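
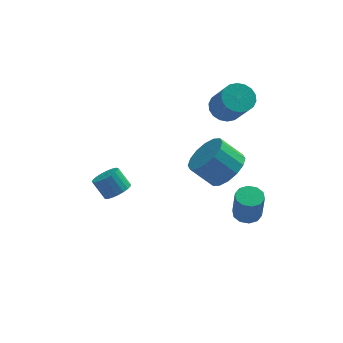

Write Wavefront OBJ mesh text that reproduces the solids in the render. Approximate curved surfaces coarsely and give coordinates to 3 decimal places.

v -2.138 1.733 -3.732
v -1.707 1.441 -3.326
v -2.211 1.815 -2.522
v -2.642 2.107 -2.928
v -1.59 1.686 -3.367
v -2.094 2.06 -2.563
v -1.568 1.939 -3.471
v -2.072 2.313 -2.667
v -1.645 2.157 -3.62
v -2.148 2.531 -2.816
v -1.806 2.301 -3.789
v -2.31 2.675 -2.984
v -2.026 2.347 -3.947
v -2.529 2.721 -3.143
v -2.264 2.287 -4.069
v -2.768 2.661 -3.264
v -2.481 2.131 -4.132
v -2.985 2.505 -3.328
v -2.639 1.906 -4.126
v -3.142 2.28 -3.322
v -2.71 1.651 -4.052
v -3.213 2.026 -3.248
v -2.682 1.411 -3.923
v -3.185 1.785 -3.119
v -2.56 1.226 -3.761
v -3.064 1.6 -2.956
v -2.365 1.129 -3.593
v -2.869 1.503 -2.789
v -2.131 1.136 -3.45
v -2.635 1.51 -2.646
v -1.898 1.247 -3.356
v -2.402 1.621 -2.552
v 2.895 -2.5 -1.774
v 3.265 -2.955 -1.901
v 3.315 -3.296 -0.533
v 2.945 -2.84 -0.406
v 3.472 -2.655 -1.833
v 3.521 -2.995 -0.466
v 3.458 -2.295 -1.743
v 3.508 -2.636 -0.376
v 3.23 -2.014 -1.665
v 3.28 -2.354 -0.298
v 2.874 -1.918 -1.628
v 2.924 -2.259 -0.261
v 2.525 -2.044 -1.647
v 2.575 -2.385 -0.279
v 2.319 -2.345 -1.714
v 2.368 -2.685 -0.347
v 2.332 -2.704 -1.804
v 2.382 -3.045 -0.437
v 2.56 -2.986 -1.882
v 2.61 -3.326 -0.515
v 2.916 -3.081 -1.919
v 2.966 -3.422 -0.552
v 2.207 -1.437 0.081
v 2.845 -0.934 0.61
v 1.932 -0.74 1.529
v 1.293 -1.243 0.999
v 2.622 -0.593 0.316
v 1.709 -0.399 1.235
v 2.288 -0.478 -0.04
v 1.375 -0.284 0.879
v 1.932 -0.62 -0.364
v 1.019 -0.426 0.555
v 1.649 -0.98 -0.569
v 0.736 -0.787 0.35
v 1.516 -1.464 -0.6
v 0.603 -1.27 0.319
v 1.568 -1.94 -0.449
v 0.655 -1.746 0.47
v 1.791 -2.281 -0.155
v 0.878 -2.087 0.764
v 2.125 -2.396 0.201
v 1.212 -2.202 1.12
v 2.481 -2.254 0.525
v 1.568 -2.06 1.444
v 2.764 -1.893 0.73
v 1.851 -1.7 1.649
v 2.897 -1.41 0.761
v 1.984 -1.216 1.68
v 2.499 2.693 0.786
v 3.084 2.409 0.391
v 3.505 1.344 1.78
v 2.921 1.627 2.174
v 3.222 2.673 0.552
v 3.644 1.608 1.94
v 3.217 2.941 0.758
v 3.639 1.876 2.147
v 3.07 3.159 0.971
v 3.491 2.094 2.359
v 2.81 3.285 1.146
v 3.231 2.22 2.535
v 2.488 3.294 1.25
v 2.91 2.229 2.639
v 2.169 3.183 1.263
v 2.59 2.118 2.651
v 1.915 2.976 1.18
v 2.336 1.911 2.569
v 1.776 2.712 1.02
v 2.198 1.647 2.408
v 1.781 2.444 0.813
v 2.203 1.379 2.202
v 1.929 2.226 0.601
v 2.35 1.161 1.989
v 2.189 2.1 0.425
v 2.61 1.035 1.814
v 2.51 2.091 0.321
v 2.932 1.026 1.71
v 2.83 2.202 0.309
v 3.251 1.137 1.697
f 2 1 5
f 2 5 3
f 3 5 6
f 3 6 4
f 5 1 7
f 5 7 6
f 6 7 8
f 6 8 4
f 7 1 9
f 7 9 8
f 8 9 10
f 8 10 4
f 9 1 11
f 9 11 10
f 10 11 12
f 10 12 4
f 11 1 13
f 11 13 12
f 12 13 14
f 12 14 4
f 13 1 15
f 13 15 14
f 14 15 16
f 14 16 4
f 15 1 17
f 15 17 16
f 16 17 18
f 16 18 4
f 17 1 19
f 17 19 18
f 18 19 20
f 18 20 4
f 19 1 21
f 19 21 20
f 20 21 22
f 20 22 4
f 21 1 23
f 21 23 22
f 22 23 24
f 22 24 4
f 23 1 25
f 23 25 24
f 24 25 26
f 24 26 4
f 25 1 27
f 25 27 26
f 26 27 28
f 26 28 4
f 27 1 29
f 27 29 28
f 28 29 30
f 28 30 4
f 29 1 31
f 29 31 30
f 30 31 32
f 30 32 4
f 31 1 2
f 31 2 32
f 32 2 3
f 32 3 4
f 34 33 37
f 34 37 35
f 35 37 38
f 35 38 36
f 37 33 39
f 37 39 38
f 38 39 40
f 38 40 36
f 39 33 41
f 39 41 40
f 40 41 42
f 40 42 36
f 41 33 43
f 41 43 42
f 42 43 44
f 42 44 36
f 43 33 45
f 43 45 44
f 44 45 46
f 44 46 36
f 45 33 47
f 45 47 46
f 46 47 48
f 46 48 36
f 47 33 49
f 47 49 48
f 48 49 50
f 48 50 36
f 49 33 51
f 49 51 50
f 50 51 52
f 50 52 36
f 51 33 53
f 51 53 52
f 52 53 54
f 52 54 36
f 53 33 34
f 53 34 54
f 54 34 35
f 54 35 36
f 56 55 59
f 56 59 57
f 57 59 60
f 57 60 58
f 59 55 61
f 59 61 60
f 60 61 62
f 60 62 58
f 61 55 63
f 61 63 62
f 62 63 64
f 62 64 58
f 63 55 65
f 63 65 64
f 64 65 66
f 64 66 58
f 65 55 67
f 65 67 66
f 66 67 68
f 66 68 58
f 67 55 69
f 67 69 68
f 68 69 70
f 68 70 58
f 69 55 71
f 69 71 70
f 70 71 72
f 70 72 58
f 71 55 73
f 71 73 72
f 72 73 74
f 72 74 58
f 73 55 75
f 73 75 74
f 74 75 76
f 74 76 58
f 75 55 77
f 75 77 76
f 76 77 78
f 76 78 58
f 77 55 79
f 77 79 78
f 78 79 80
f 78 80 58
f 79 55 56
f 79 56 80
f 80 56 57
f 80 57 58
f 82 81 85
f 82 85 83
f 83 85 86
f 83 86 84
f 85 81 87
f 85 87 86
f 86 87 88
f 86 88 84
f 87 81 89
f 87 89 88
f 88 89 90
f 88 90 84
f 89 81 91
f 89 91 90
f 90 91 92
f 90 92 84
f 91 81 93
f 91 93 92
f 92 93 94
f 92 94 84
f 93 81 95
f 93 95 94
f 94 95 96
f 94 96 84
f 95 81 97
f 95 97 96
f 96 97 98
f 96 98 84
f 97 81 99
f 97 99 98
f 98 99 100
f 98 100 84
f 99 81 101
f 99 101 100
f 100 101 102
f 100 102 84
f 101 81 103
f 101 103 102
f 102 103 104
f 102 104 84
f 103 81 105
f 103 105 104
f 104 105 106
f 104 106 84
f 105 81 107
f 105 107 106
f 106 107 108
f 106 108 84
f 107 81 109
f 107 109 108
f 108 109 110
f 108 110 84
f 109 81 82
f 109 82 110
f 110 82 83
f 110 83 84



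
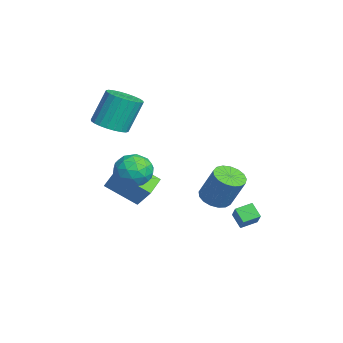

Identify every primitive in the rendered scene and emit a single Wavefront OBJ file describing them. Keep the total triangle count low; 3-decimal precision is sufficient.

v -2.622 2.172 -4.122
v -1.753 2.202 -4.421
v -1.148 2.859 -2.597
v -2.018 2.828 -2.298
v -1.91 2.603 -4.513
v -1.306 3.259 -2.689
v -2.23 2.905 -4.516
v -1.626 3.561 -2.692
v -2.64 3.039 -4.428
v -2.036 3.696 -2.604
v -3.046 2.975 -4.27
v -2.442 3.631 -2.447
v -3.355 2.726 -4.078
v -2.751 3.382 -2.255
v -3.496 2.351 -3.897
v -2.892 3.007 -2.073
v -3.437 1.934 -3.766
v -2.833 2.59 -1.943
v -3.191 1.572 -3.718
v -2.587 2.228 -1.894
v -2.814 1.348 -3.761
v -2.21 2.004 -1.938
v -2.394 1.312 -3.888
v -1.79 1.968 -2.064
v -2.026 1.473 -4.068
v -1.422 2.129 -2.244
v -1.794 1.794 -4.26
v -1.19 2.451 -2.437
v 1.599 2.744 -4.084
v 0.982 2.432 -3.462
v 1.388 3.63 -3.849
v 0.772 3.318 -3.227
v 2.548 2.722 -3.153
v 1.932 2.41 -2.531
v 2.338 3.608 -2.918
v 1.721 3.296 -2.296
v -1.423 -1.98 -3.706
v -1.989 -3.601 -2.531
v -2.562 -1.327 -3.353
v -3.128 -2.947 -2.178
v -0.732 -1.393 -2.562
v -1.298 -3.013 -1.387
v -1.871 -0.739 -2.209
v -2.437 -2.36 -1.034
v -2.621 -3.21 1.425
v -1.616 -3.095 1.556
v -1.954 -2.275 3.426
v -2.959 -2.39 3.295
v -1.712 -2.748 1.387
v -2.05 -1.928 3.257
v -1.947 -2.472 1.223
v -2.285 -1.651 3.093
v -2.284 -2.308 1.09
v -2.622 -1.487 2.96
v -2.673 -2.281 1.008
v -3.011 -1.46 2.878
v -3.054 -2.396 0.989
v -3.392 -1.575 2.86
v -3.368 -2.634 1.037
v -3.706 -1.814 2.907
v -3.569 -2.961 1.144
v -3.907 -2.14 3.014
v -3.626 -3.325 1.294
v -3.964 -2.505 3.164
v -3.53 -3.672 1.463
v -3.868 -2.852 3.333
v -3.295 -3.949 1.627
v -3.633 -3.128 3.497
v -2.958 -4.113 1.76
v -3.296 -3.292 3.63
v -2.569 -4.14 1.842
v -2.907 -3.319 3.712
v -2.188 -4.025 1.86
v -2.526 -3.204 3.731
v -1.874 -3.786 1.813
v -2.212 -2.966 3.683
v -1.673 -3.46 1.706
v -2.011 -2.639 3.576
v 3.19 -1.823 1.539
v 3.924 -2.559 1.479
v 2.136 -2.801 0.661
v 2.87 -3.537 0.601
v 2.423 -3.322 1.516
v 3.074 -2.717 2.058
v 2.986 -2.643 0.082
v 3.637 -2.038 0.624
v 3.798 -3.065 0.578
v 3.449 -3.485 1.464
v 2.611 -1.875 0.676
v 2.262 -2.295 1.562
v 3.649 -2.105 1.586
v 2.411 -3.255 0.554
v 2.148 -3.129 1.092
v 2.579 -3.561 1.057
v 3.15 -2.198 1.927
v 3.581 -2.631 1.891
v 2.699 -3.079 1.913
v 2.479 -2.729 0.249
v 2.91 -3.162 0.213
v 3.481 -1.799 1.083
v 3.912 -2.231 1.048
v 3.361 -2.281 0.227
v 4.006 -2.835 1.021
v 3.387 -3.41 0.505
v 3.456 -2.885 0.2
v 3.838 -2.529 0.519
v 3.802 -3.082 1.542
v 3.182 -3.657 1.026
v 2.919 -3.531 1.564
v 3.302 -3.175 1.883
v 3.728 -3.38 1.013
v 2.878 -1.703 1.114
v 2.258 -2.278 0.598
v 2.758 -2.185 0.257
v 3.141 -1.829 0.576
v 2.673 -1.95 1.635
v 2.054 -2.525 1.119
v 2.222 -2.831 1.621
v 2.604 -2.475 1.94
v 2.332 -1.98 1.127
f 2 1 5
f 2 5 3
f 3 5 6
f 3 6 4
f 5 1 7
f 5 7 6
f 6 7 8
f 6 8 4
f 7 1 9
f 7 9 8
f 8 9 10
f 8 10 4
f 9 1 11
f 9 11 10
f 10 11 12
f 10 12 4
f 11 1 13
f 11 13 12
f 12 13 14
f 12 14 4
f 13 1 15
f 13 15 14
f 14 15 16
f 14 16 4
f 15 1 17
f 15 17 16
f 16 17 18
f 16 18 4
f 17 1 19
f 17 19 18
f 18 19 20
f 18 20 4
f 19 1 21
f 19 21 20
f 20 21 22
f 20 22 4
f 21 1 23
f 21 23 22
f 22 23 24
f 22 24 4
f 23 1 25
f 23 25 24
f 24 25 26
f 24 26 4
f 25 1 27
f 25 27 26
f 26 27 28
f 26 28 4
f 27 1 2
f 27 2 28
f 28 2 3
f 28 3 4
f 30 32 29
f 33 30 29
f 29 32 31
f 31 33 29
f 30 36 32
f 34 30 33
f 34 36 30
f 32 36 31
f 35 33 31
f 31 36 35
f 35 34 33
f 36 34 35
f 38 40 37
f 41 38 37
f 37 40 39
f 39 41 37
f 38 44 40
f 42 38 41
f 42 44 38
f 40 44 39
f 43 41 39
f 39 44 43
f 43 42 41
f 44 42 43
f 46 45 49
f 46 49 47
f 47 49 50
f 47 50 48
f 49 45 51
f 49 51 50
f 50 51 52
f 50 52 48
f 51 45 53
f 51 53 52
f 52 53 54
f 52 54 48
f 53 45 55
f 53 55 54
f 54 55 56
f 54 56 48
f 55 45 57
f 55 57 56
f 56 57 58
f 56 58 48
f 57 45 59
f 57 59 58
f 58 59 60
f 58 60 48
f 59 45 61
f 59 61 60
f 60 61 62
f 60 62 48
f 61 45 63
f 61 63 62
f 62 63 64
f 62 64 48
f 63 45 65
f 63 65 64
f 64 65 66
f 64 66 48
f 65 45 67
f 65 67 66
f 66 67 68
f 66 68 48
f 67 45 69
f 67 69 68
f 68 69 70
f 68 70 48
f 69 45 71
f 69 71 70
f 70 71 72
f 70 72 48
f 71 45 73
f 71 73 72
f 72 73 74
f 72 74 48
f 73 45 75
f 73 75 74
f 74 75 76
f 74 76 48
f 75 45 77
f 75 77 76
f 76 77 78
f 76 78 48
f 77 45 46
f 77 46 78
f 78 46 47
f 78 47 48
f 79 116 95
f 116 90 119
f 95 119 84
f 116 119 95
f 79 95 91
f 95 84 96
f 91 96 80
f 95 96 91
f 79 91 100
f 91 80 101
f 100 101 86
f 91 101 100
f 79 100 112
f 100 86 115
f 112 115 89
f 100 115 112
f 79 112 116
f 112 89 120
f 116 120 90
f 112 120 116
f 80 96 107
f 96 84 110
f 107 110 88
f 96 110 107
f 84 119 97
f 119 90 118
f 97 118 83
f 119 118 97
f 90 120 117
f 120 89 113
f 117 113 81
f 120 113 117
f 89 115 114
f 115 86 102
f 114 102 85
f 115 102 114
f 86 101 106
f 101 80 103
f 106 103 87
f 101 103 106
f 82 108 94
f 108 88 109
f 94 109 83
f 108 109 94
f 82 94 92
f 94 83 93
f 92 93 81
f 94 93 92
f 82 92 99
f 92 81 98
f 99 98 85
f 92 98 99
f 82 99 104
f 99 85 105
f 104 105 87
f 99 105 104
f 82 104 108
f 104 87 111
f 108 111 88
f 104 111 108
f 83 109 97
f 109 88 110
f 97 110 84
f 109 110 97
f 81 93 117
f 93 83 118
f 117 118 90
f 93 118 117
f 85 98 114
f 98 81 113
f 114 113 89
f 98 113 114
f 87 105 106
f 105 85 102
f 106 102 86
f 105 102 106
f 88 111 107
f 111 87 103
f 107 103 80
f 111 103 107



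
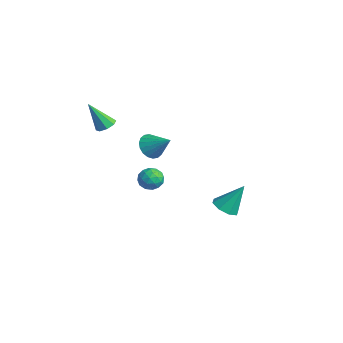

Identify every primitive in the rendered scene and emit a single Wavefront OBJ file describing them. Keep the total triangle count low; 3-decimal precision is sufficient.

v -1.553 0.115 -2.162
v -1.074 0.66 -2.377
v -1.186 -0.58 -3.103
v -0.707 -0.035 -3.318
v -0.58 -0.42 -2.678
v -0.807 0.009 -2.097
v -1.453 0.071 -3.383
v -1.68 0.5 -2.802
v -1.012 0.633 -3.132
v -0.472 0.329 -2.696
v -1.788 -0.249 -2.784
v -1.248 -0.553 -2.348
v -1.346 0.448 -2.187
v -0.914 -0.368 -3.293
v -0.84 -0.595 -2.917
v -0.558 -0.274 -3.043
v -1.189 0.066 -2.023
v -0.907 0.386 -2.149
v -0.616 -0.249 -2.326
v -1.353 -0.306 -3.331
v -1.071 0.014 -3.457
v -1.702 0.354 -2.437
v -1.42 0.675 -2.563
v -1.644 0.329 -3.154
v -1.028 0.752 -2.757
v -0.812 0.344 -3.31
v -1.251 0.407 -3.348
v -1.384 0.659 -3.006
v -0.71 0.574 -2.501
v -0.494 0.166 -3.054
v -0.42 -0.061 -2.678
v -0.553 0.192 -2.337
v -0.674 0.558 -2.945
v -1.766 -0.086 -2.426
v -1.55 -0.494 -2.979
v -1.707 -0.112 -3.143
v -1.84 0.141 -2.802
v -1.448 -0.264 -2.17
v -1.232 -0.672 -2.723
v -0.876 -0.579 -2.474
v -1.009 -0.327 -2.132
v -1.586 -0.478 -2.535
v 0.984 3.373 -4.557
v 1.636 3.731 -4.903
v 1.296 4.307 -3.003
v 1.107 4.057 -4.993
v 0.507 3.982 -4.828
v 0.186 3.551 -4.504
v 0.332 3.015 -4.212
v 0.861 2.689 -4.122
v 1.462 2.764 -4.287
v 1.783 3.195 -4.61
v -0.82 -2.544 2.047
v -0.333 -2.306 2.305
v -1.24 -3.336 3.573
v -0.702 -2.036 2.343
v -1.14 -2.063 2.208
v -1.391 -2.372 1.979
v -1.306 -2.782 1.789
v -0.937 -3.052 1.751
v -0.499 -3.025 1.886
v -0.249 -2.716 2.115
v 3.08 -1.727 2.357
v 3.609 -1.859 1.799
v 4.1 -1.133 3.183
v 3.49 -1.543 1.719
v 3.289 -1.264 1.766
v 3.047 -1.076 1.929
v 2.812 -1.017 2.177
v 2.63 -1.099 2.461
v 2.537 -1.305 2.725
v 2.551 -1.595 2.915
v 2.671 -1.911 2.995
v 2.871 -2.19 2.949
v 3.113 -2.378 2.785
v 3.349 -2.437 2.537
v 3.531 -2.355 2.253
v 3.624 -2.149 1.99
f 1 38 17
f 38 12 41
f 17 41 6
f 38 41 17
f 1 17 13
f 17 6 18
f 13 18 2
f 17 18 13
f 1 13 22
f 13 2 23
f 22 23 8
f 13 23 22
f 1 22 34
f 22 8 37
f 34 37 11
f 22 37 34
f 1 34 38
f 34 11 42
f 38 42 12
f 34 42 38
f 2 18 29
f 18 6 32
f 29 32 10
f 18 32 29
f 6 41 19
f 41 12 40
f 19 40 5
f 41 40 19
f 12 42 39
f 42 11 35
f 39 35 3
f 42 35 39
f 11 37 36
f 37 8 24
f 36 24 7
f 37 24 36
f 8 23 28
f 23 2 25
f 28 25 9
f 23 25 28
f 4 30 16
f 30 10 31
f 16 31 5
f 30 31 16
f 4 16 14
f 16 5 15
f 14 15 3
f 16 15 14
f 4 14 21
f 14 3 20
f 21 20 7
f 14 20 21
f 4 21 26
f 21 7 27
f 26 27 9
f 21 27 26
f 4 26 30
f 26 9 33
f 30 33 10
f 26 33 30
f 5 31 19
f 31 10 32
f 19 32 6
f 31 32 19
f 3 15 39
f 15 5 40
f 39 40 12
f 15 40 39
f 7 20 36
f 20 3 35
f 36 35 11
f 20 35 36
f 9 27 28
f 27 7 24
f 28 24 8
f 27 24 28
f 10 33 29
f 33 9 25
f 29 25 2
f 33 25 29
f 44 43 46
f 44 46 45
f 46 43 47
f 46 47 45
f 47 43 48
f 47 48 45
f 48 43 49
f 48 49 45
f 49 43 50
f 49 50 45
f 50 43 51
f 50 51 45
f 51 43 52
f 51 52 45
f 52 43 44
f 52 44 45
f 54 53 56
f 54 56 55
f 56 53 57
f 56 57 55
f 57 53 58
f 57 58 55
f 58 53 59
f 58 59 55
f 59 53 60
f 59 60 55
f 60 53 61
f 60 61 55
f 61 53 62
f 61 62 55
f 62 53 54
f 62 54 55
f 64 63 66
f 64 66 65
f 66 63 67
f 66 67 65
f 67 63 68
f 67 68 65
f 68 63 69
f 68 69 65
f 69 63 70
f 69 70 65
f 70 63 71
f 70 71 65
f 71 63 72
f 71 72 65
f 72 63 73
f 72 73 65
f 73 63 74
f 73 74 65
f 74 63 75
f 74 75 65
f 75 63 76
f 75 76 65
f 76 63 77
f 76 77 65
f 77 63 78
f 77 78 65
f 78 63 64
f 78 64 65



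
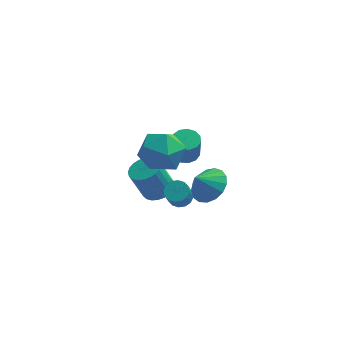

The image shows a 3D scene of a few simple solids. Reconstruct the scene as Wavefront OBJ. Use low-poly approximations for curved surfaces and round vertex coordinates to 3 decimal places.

v -2.25 2.618 -3.921
v -1.562 2.926 -3.624
v -2.203 2.81 -2.021
v -2.89 2.502 -2.319
v -1.731 3.189 -3.672
v -2.372 3.072 -2.07
v -1.979 3.364 -3.759
v -2.62 3.248 -2.156
v -2.268 3.426 -3.87
v -2.909 3.31 -2.267
v -2.555 3.366 -3.989
v -3.196 3.249 -2.386
v -2.795 3.191 -4.098
v -3.436 3.074 -2.495
v -2.952 2.929 -4.18
v -3.593 2.812 -2.577
v -3.002 2.62 -4.222
v -3.643 2.503 -2.619
v -2.937 2.31 -4.219
v -3.578 2.194 -2.616
v -2.768 2.048 -4.17
v -3.409 1.931 -2.568
v -2.52 1.872 -4.084
v -3.161 1.756 -2.481
v -2.231 1.81 -3.973
v -2.872 1.694 -2.37
v -1.944 1.871 -3.854
v -2.585 1.754 -2.251
v -1.704 2.046 -3.745
v -2.345 1.929 -2.142
v -1.547 2.308 -3.663
v -2.188 2.191 -2.06
v -1.497 2.617 -3.621
v -2.138 2.5 -2.018
v 0.177 -0.944 -0.139
v 0.724 -0.437 0.465
v -0.437 -1.256 0.679
v 0.399 -0.139 0.335
v 0.024 -0.026 0.096
v -0.317 -0.123 -0.197
v -0.544 -0.408 -0.477
v -0.606 -0.816 -0.679
v -0.488 -1.253 -0.758
v -0.218 -1.62 -0.694
v 0.142 -1.831 -0.504
v 0.511 -1.84 -0.23
v 0.803 -1.643 0.065
v 0.952 -1.286 0.313
v 0.924 -0.85 0.457
v -2.179 -0.029 1.567
v -1.401 0.029 2.449
v -2.339 -1.909 1.831
v -1.561 -1.851 2.713
v -2.63 -1.374 2.839
v -2.531 -0.212 2.675
v -1.209 -1.668 1.605
v -1.11 -0.506 1.441
v -0.801 -0.984 2.473
v -1.68 -0.802 3.235
v -2.06 -1.078 1.045
v -2.939 -0.896 1.807
v -1.015 2.684 -1.209
v -0.398 2.941 -1.16
v -0.348 2.573 0.138
v -0.965 2.316 0.089
v -0.637 3.22 -1.072
v -0.587 2.852 0.226
v -0.996 3.328 -1.027
v -0.946 2.961 0.271
v -1.361 3.232 -1.04
v -1.31 2.865 0.258
v -1.616 2.962 -1.107
v -1.566 2.595 0.191
v -1.68 2.604 -1.206
v -1.63 2.236 0.092
v -1.534 2.271 -1.306
v -1.483 1.903 -0.008
v -1.222 2.069 -1.375
v -1.172 1.701 -0.077
v -0.845 2.062 -1.392
v -0.795 1.694 -0.094
v -0.522 2.253 -1.35
v -0.472 1.885 -0.052
v -0.356 2.581 -1.264
v -0.305 2.213 0.034
v -1.159 0.825 -2.721
v -0.629 1.007 -2.535
v -0.772 0.456 -1.593
v -1.301 0.275 -1.779
v -0.824 1.221 -2.439
v -0.967 0.671 -1.497
v -1.109 1.329 -2.419
v -1.252 0.779 -1.477
v -1.407 1.303 -2.479
v -1.55 0.752 -1.538
v -1.639 1.148 -2.605
v -1.781 0.598 -1.663
v -1.742 0.907 -2.761
v -1.884 0.356 -1.82
v -1.688 0.644 -2.907
v -1.831 0.093 -1.965
v -1.493 0.429 -3.003
v -1.636 -0.121 -2.061
v -1.208 0.321 -3.023
v -1.351 -0.229 -2.081
v -0.91 0.348 -2.962
v -1.053 -0.203 -2.021
v -0.679 0.502 -2.837
v -0.821 -0.048 -1.895
v -0.576 0.744 -2.68
v -0.718 0.193 -1.739
f 2 1 5
f 2 5 3
f 3 5 6
f 3 6 4
f 5 1 7
f 5 7 6
f 6 7 8
f 6 8 4
f 7 1 9
f 7 9 8
f 8 9 10
f 8 10 4
f 9 1 11
f 9 11 10
f 10 11 12
f 10 12 4
f 11 1 13
f 11 13 12
f 12 13 14
f 12 14 4
f 13 1 15
f 13 15 14
f 14 15 16
f 14 16 4
f 15 1 17
f 15 17 16
f 16 17 18
f 16 18 4
f 17 1 19
f 17 19 18
f 18 19 20
f 18 20 4
f 19 1 21
f 19 21 20
f 20 21 22
f 20 22 4
f 21 1 23
f 21 23 22
f 22 23 24
f 22 24 4
f 23 1 25
f 23 25 24
f 24 25 26
f 24 26 4
f 25 1 27
f 25 27 26
f 26 27 28
f 26 28 4
f 27 1 29
f 27 29 28
f 28 29 30
f 28 30 4
f 29 1 31
f 29 31 30
f 30 31 32
f 30 32 4
f 31 1 33
f 31 33 32
f 32 33 34
f 32 34 4
f 33 1 2
f 33 2 34
f 34 2 3
f 34 3 4
f 36 35 38
f 36 38 37
f 38 35 39
f 38 39 37
f 39 35 40
f 39 40 37
f 40 35 41
f 40 41 37
f 41 35 42
f 41 42 37
f 42 35 43
f 42 43 37
f 43 35 44
f 43 44 37
f 44 35 45
f 44 45 37
f 45 35 46
f 45 46 37
f 46 35 47
f 46 47 37
f 47 35 48
f 47 48 37
f 48 35 49
f 48 49 37
f 49 35 36
f 49 36 37
f 50 61 55
f 50 55 51
f 50 51 57
f 50 57 60
f 50 60 61
f 51 55 59
f 55 61 54
f 61 60 52
f 60 57 56
f 57 51 58
f 53 59 54
f 53 54 52
f 53 52 56
f 53 56 58
f 53 58 59
f 54 59 55
f 52 54 61
f 56 52 60
f 58 56 57
f 59 58 51
f 63 62 66
f 63 66 64
f 64 66 67
f 64 67 65
f 66 62 68
f 66 68 67
f 67 68 69
f 67 69 65
f 68 62 70
f 68 70 69
f 69 70 71
f 69 71 65
f 70 62 72
f 70 72 71
f 71 72 73
f 71 73 65
f 72 62 74
f 72 74 73
f 73 74 75
f 73 75 65
f 74 62 76
f 74 76 75
f 75 76 77
f 75 77 65
f 76 62 78
f 76 78 77
f 77 78 79
f 77 79 65
f 78 62 80
f 78 80 79
f 79 80 81
f 79 81 65
f 80 62 82
f 80 82 81
f 81 82 83
f 81 83 65
f 82 62 84
f 82 84 83
f 83 84 85
f 83 85 65
f 84 62 63
f 84 63 85
f 85 63 64
f 85 64 65
f 87 86 90
f 87 90 88
f 88 90 91
f 88 91 89
f 90 86 92
f 90 92 91
f 91 92 93
f 91 93 89
f 92 86 94
f 92 94 93
f 93 94 95
f 93 95 89
f 94 86 96
f 94 96 95
f 95 96 97
f 95 97 89
f 96 86 98
f 96 98 97
f 97 98 99
f 97 99 89
f 98 86 100
f 98 100 99
f 99 100 101
f 99 101 89
f 100 86 102
f 100 102 101
f 101 102 103
f 101 103 89
f 102 86 104
f 102 104 103
f 103 104 105
f 103 105 89
f 104 86 106
f 104 106 105
f 105 106 107
f 105 107 89
f 106 86 108
f 106 108 107
f 107 108 109
f 107 109 89
f 108 86 110
f 108 110 109
f 109 110 111
f 109 111 89
f 110 86 87
f 110 87 111
f 111 87 88
f 111 88 89



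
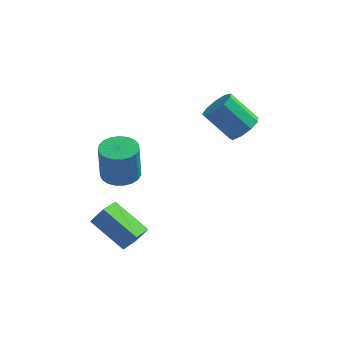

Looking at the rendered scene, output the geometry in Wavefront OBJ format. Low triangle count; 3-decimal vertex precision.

v -0.915 -3.225 -2.651
v -1.211 -4.347 -2.276
v -2.586 -2.442 -1.627
v -2.882 -3.565 -1.252
v -0.338 -3.095 -1.808
v -0.634 -4.218 -1.433
v -2.009 -2.313 -0.784
v -2.305 -3.435 -0.409
v -1.543 -3.137 1.957
v -0.986 -2.42 2.015
v -1.02 -2.546 3.901
v -1.577 -3.263 3.843
v -1.326 -2.255 2.02
v -1.36 -2.382 3.906
v -1.705 -2.243 2.014
v -1.738 -2.37 3.9
v -2.055 -2.385 1.999
v -2.089 -2.512 3.884
v -2.317 -2.658 1.976
v -2.35 -2.784 3.861
v -2.445 -3.013 1.949
v -2.478 -3.139 3.835
v -2.417 -3.389 1.925
v -2.451 -3.516 3.81
v -2.238 -3.722 1.905
v -2.272 -3.849 3.791
v -1.939 -3.954 1.895
v -1.973 -4.08 3.781
v -1.571 -4.044 1.896
v -1.605 -4.171 3.781
v -1.199 -3.978 1.907
v -1.233 -4.104 3.792
v -0.886 -3.766 1.927
v -0.92 -3.892 3.812
v -0.687 -3.445 1.952
v -0.721 -3.572 3.837
v -0.636 -3.071 1.978
v -0.67 -3.198 3.863
v -0.741 -2.708 2
v -0.775 -2.835 3.886
v 3.123 2.142 1.625
v 3.681 2.677 2.087
v 2.334 2.932 3.417
v 1.777 2.398 2.955
v 3.351 3.011 1.689
v 2.004 3.266 3.019
v 2.914 2.938 1.261
v 1.568 3.194 2.591
v 2.576 2.494 1.003
v 1.229 2.749 2.333
v 2.493 1.884 1.036
v 1.146 2.14 2.367
v 2.705 1.396 1.345
v 1.359 1.651 2.675
v 3.113 1.257 1.785
v 1.767 1.512 3.115
v 3.526 1.532 2.15
v 2.179 1.787 3.48
v 3.75 2.093 2.269
v 2.403 2.348 3.599
f 2 4 1
f 5 2 1
f 1 4 3
f 3 5 1
f 2 8 4
f 6 2 5
f 6 8 2
f 4 8 3
f 7 5 3
f 3 8 7
f 7 6 5
f 8 6 7
f 10 9 13
f 10 13 11
f 11 13 14
f 11 14 12
f 13 9 15
f 13 15 14
f 14 15 16
f 14 16 12
f 15 9 17
f 15 17 16
f 16 17 18
f 16 18 12
f 17 9 19
f 17 19 18
f 18 19 20
f 18 20 12
f 19 9 21
f 19 21 20
f 20 21 22
f 20 22 12
f 21 9 23
f 21 23 22
f 22 23 24
f 22 24 12
f 23 9 25
f 23 25 24
f 24 25 26
f 24 26 12
f 25 9 27
f 25 27 26
f 26 27 28
f 26 28 12
f 27 9 29
f 27 29 28
f 28 29 30
f 28 30 12
f 29 9 31
f 29 31 30
f 30 31 32
f 30 32 12
f 31 9 33
f 31 33 32
f 32 33 34
f 32 34 12
f 33 9 35
f 33 35 34
f 34 35 36
f 34 36 12
f 35 9 37
f 35 37 36
f 36 37 38
f 36 38 12
f 37 9 39
f 37 39 38
f 38 39 40
f 38 40 12
f 39 9 10
f 39 10 40
f 40 10 11
f 40 11 12
f 42 41 45
f 42 45 43
f 43 45 46
f 43 46 44
f 45 41 47
f 45 47 46
f 46 47 48
f 46 48 44
f 47 41 49
f 47 49 48
f 48 49 50
f 48 50 44
f 49 41 51
f 49 51 50
f 50 51 52
f 50 52 44
f 51 41 53
f 51 53 52
f 52 53 54
f 52 54 44
f 53 41 55
f 53 55 54
f 54 55 56
f 54 56 44
f 55 41 57
f 55 57 56
f 56 57 58
f 56 58 44
f 57 41 59
f 57 59 58
f 58 59 60
f 58 60 44
f 59 41 42
f 59 42 60
f 60 42 43
f 60 43 44



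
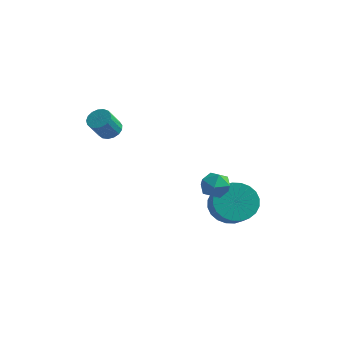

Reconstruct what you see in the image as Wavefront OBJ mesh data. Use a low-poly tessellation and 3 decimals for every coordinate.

v -3.486 1.567 1.819
v -3.242 1.966 2.128
v -3.43 1.351 3.07
v -3.674 0.953 2.761
v -3.501 2.037 2.123
v -3.689 1.423 3.065
v -3.755 2.001 2.049
v -3.943 1.387 2.99
v -3.949 1.866 1.922
v -4.137 1.251 2.863
v -4.036 1.662 1.771
v -4.224 1.047 2.713
v -3.997 1.436 1.632
v -4.185 0.822 2.573
v -3.841 1.241 1.535
v -4.029 0.626 2.477
v -3.604 1.12 1.504
v -3.792 0.505 2.445
v -3.34 1.102 1.545
v -3.528 0.487 2.486
v -3.109 1.19 1.648
v -3.297 0.576 2.59
v -2.965 1.365 1.791
v -3.153 0.75 2.733
v -2.94 1.586 1.941
v -3.128 0.972 2.882
v -3.04 1.803 2.062
v -3.228 1.188 3.004
v 1.245 3.259 -2.442
v 1.929 3.056 -3.129
v 2.518 2.319 -2.325
v 1.835 2.521 -1.638
v 2.083 3.366 -2.958
v 2.673 2.629 -2.154
v 2.11 3.66 -2.709
v 2.7 2.923 -1.905
v 2.005 3.892 -2.418
v 2.595 3.155 -1.615
v 1.785 4.028 -2.132
v 2.375 3.291 -1.328
v 1.482 4.047 -1.893
v 2.072 3.31 -1.089
v 1.144 3.946 -1.737
v 1.733 3.209 -0.933
v 0.82 3.74 -1.689
v 1.41 3.003 -0.885
v 0.562 3.461 -1.755
v 1.151 2.724 -0.951
v 0.407 3.151 -1.926
v 0.997 2.414 -1.122
v 0.38 2.857 -2.175
v 0.97 2.12 -1.371
v 0.485 2.625 -2.465
v 1.075 1.888 -1.662
v 0.705 2.489 -2.752
v 1.295 1.752 -1.948
v 1.008 2.47 -2.991
v 1.598 1.733 -2.187
v 1.347 2.571 -3.147
v 1.936 1.834 -2.343
v 1.67 2.777 -3.195
v 2.26 2.04 -2.391
v 1.219 1.308 0.669
v 1.893 1.488 0.514
v 1.327 0.352 0.026
v 2.001 0.532 -0.129
v 1.828 0.333 0.536
v 1.761 0.924 0.933
v 1.459 0.916 -0.393
v 1.392 1.507 0.004
v 2.042 1.246 -0.142
v 2.27 0.886 0.432
v 0.95 0.954 0.108
v 1.178 0.594 0.682
f 2 1 5
f 2 5 3
f 3 5 6
f 3 6 4
f 5 1 7
f 5 7 6
f 6 7 8
f 6 8 4
f 7 1 9
f 7 9 8
f 8 9 10
f 8 10 4
f 9 1 11
f 9 11 10
f 10 11 12
f 10 12 4
f 11 1 13
f 11 13 12
f 12 13 14
f 12 14 4
f 13 1 15
f 13 15 14
f 14 15 16
f 14 16 4
f 15 1 17
f 15 17 16
f 16 17 18
f 16 18 4
f 17 1 19
f 17 19 18
f 18 19 20
f 18 20 4
f 19 1 21
f 19 21 20
f 20 21 22
f 20 22 4
f 21 1 23
f 21 23 22
f 22 23 24
f 22 24 4
f 23 1 25
f 23 25 24
f 24 25 26
f 24 26 4
f 25 1 27
f 25 27 26
f 26 27 28
f 26 28 4
f 27 1 2
f 27 2 28
f 28 2 3
f 28 3 4
f 30 29 33
f 30 33 31
f 31 33 34
f 31 34 32
f 33 29 35
f 33 35 34
f 34 35 36
f 34 36 32
f 35 29 37
f 35 37 36
f 36 37 38
f 36 38 32
f 37 29 39
f 37 39 38
f 38 39 40
f 38 40 32
f 39 29 41
f 39 41 40
f 40 41 42
f 40 42 32
f 41 29 43
f 41 43 42
f 42 43 44
f 42 44 32
f 43 29 45
f 43 45 44
f 44 45 46
f 44 46 32
f 45 29 47
f 45 47 46
f 46 47 48
f 46 48 32
f 47 29 49
f 47 49 48
f 48 49 50
f 48 50 32
f 49 29 51
f 49 51 50
f 50 51 52
f 50 52 32
f 51 29 53
f 51 53 52
f 52 53 54
f 52 54 32
f 53 29 55
f 53 55 54
f 54 55 56
f 54 56 32
f 55 29 57
f 55 57 56
f 56 57 58
f 56 58 32
f 57 29 59
f 57 59 58
f 58 59 60
f 58 60 32
f 59 29 61
f 59 61 60
f 60 61 62
f 60 62 32
f 61 29 30
f 61 30 62
f 62 30 31
f 62 31 32
f 63 74 68
f 63 68 64
f 63 64 70
f 63 70 73
f 63 73 74
f 64 68 72
f 68 74 67
f 74 73 65
f 73 70 69
f 70 64 71
f 66 72 67
f 66 67 65
f 66 65 69
f 66 69 71
f 66 71 72
f 67 72 68
f 65 67 74
f 69 65 73
f 71 69 70
f 72 71 64



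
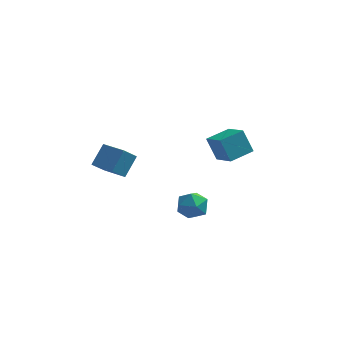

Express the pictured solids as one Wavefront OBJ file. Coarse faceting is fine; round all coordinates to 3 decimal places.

v 4.211 2.282 0.471
v 3.532 2.632 1.956
v 3.217 3.527 -0.277
v 2.537 3.877 1.208
v 5.403 3.403 0.752
v 4.723 3.753 2.237
v 4.408 4.648 0.004
v 3.729 4.998 1.489
v -2.765 -3.789 3.509
v -2.28 -2.816 4.6
v -2.198 -3.043 2.593
v -1.714 -2.07 3.684
v -1.446 -4.61 3.656
v -0.962 -3.637 4.747
v -0.88 -3.864 2.74
v -0.395 -2.891 3.831
v 1.548 -0.171 -1.212
v 2.492 0.306 -1.115
v 2.288 -1.466 -2.065
v 3.232 -0.989 -1.968
v 2.751 -1.393 -1.112
v 2.294 -0.593 -0.585
v 2.486 -0.567 -2.595
v 2.029 0.233 -2.068
v 3.072 0.06 -1.97
v 3.236 -0.45 -1.054
v 1.544 -0.71 -2.126
v 1.708 -1.22 -1.21
f 2 4 1
f 5 2 1
f 1 4 3
f 3 5 1
f 2 8 4
f 6 2 5
f 6 8 2
f 4 8 3
f 7 5 3
f 3 8 7
f 7 6 5
f 8 6 7
f 10 12 9
f 13 10 9
f 9 12 11
f 11 13 9
f 10 16 12
f 14 10 13
f 14 16 10
f 12 16 11
f 15 13 11
f 11 16 15
f 15 14 13
f 16 14 15
f 17 28 22
f 17 22 18
f 17 18 24
f 17 24 27
f 17 27 28
f 18 22 26
f 22 28 21
f 28 27 19
f 27 24 23
f 24 18 25
f 20 26 21
f 20 21 19
f 20 19 23
f 20 23 25
f 20 25 26
f 21 26 22
f 19 21 28
f 23 19 27
f 25 23 24
f 26 25 18



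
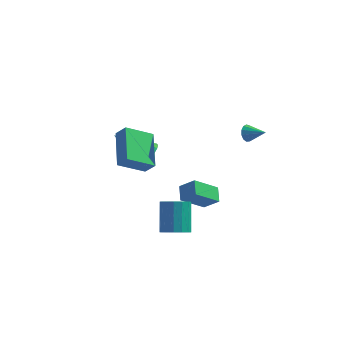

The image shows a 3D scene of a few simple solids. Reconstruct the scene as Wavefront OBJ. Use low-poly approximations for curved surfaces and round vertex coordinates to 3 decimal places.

v -1.291 -4.071 2.749
v -1.924 -2.368 3.72
v -1.828 -3.934 2.159
v -2.461 -2.231 3.13
v -0.219 -3.229 1.97
v -0.852 -1.526 2.941
v -0.756 -3.092 1.38
v -1.389 -1.389 2.351
v 0.948 -3.9 -1.948
v 1.387 -4.329 -1.553
v 1.091 -3.35 -0.158
v 0.652 -2.92 -0.552
v 1.613 -4.06 -1.693
v 1.317 -3.081 -0.298
v 1.661 -3.749 -1.902
v 1.365 -2.77 -0.507
v 1.518 -3.478 -2.123
v 1.221 -2.499 -0.727
v 1.222 -3.32 -2.296
v 0.925 -2.341 -0.901
v 0.853 -3.317 -2.377
v 0.556 -2.338 -0.982
v 0.509 -3.47 -2.342
v 0.213 -2.491 -0.947
v 0.283 -3.739 -2.202
v -0.013 -2.76 -0.807
v 0.235 -4.05 -1.993
v -0.061 -3.071 -0.598
v 0.379 -4.321 -1.773
v 0.082 -3.342 -0.377
v 0.675 -4.479 -1.599
v 0.378 -3.5 -0.204
v 1.044 -4.482 -1.518
v 0.747 -3.503 -0.123
v -2.328 2.187 -1.12
v -1.826 2.107 -0.515
v -3.952 1.833 0.18
v -1.899 2.451 -0.512
v -2.056 2.743 -0.628
v -2.267 2.925 -0.843
v -2.491 2.96 -1.112
v -2.682 2.843 -1.383
v -2.803 2.596 -1.601
v -2.83 2.268 -1.725
v -2.758 1.924 -1.728
v -2.6 1.632 -1.611
v -2.389 1.45 -1.397
v -2.166 1.414 -1.128
v -1.975 1.532 -0.857
v -1.853 1.779 -0.638
v 3.046 0.871 2.266
v 3.254 1.042 1.833
v 3.994 0.649 2.634
v 3.239 1.268 2.01
v 3.162 1.368 2.268
v 3.049 1.31 2.526
v 2.935 1.113 2.701
v 2.856 0.84 2.739
v 2.838 0.576 2.626
v 2.886 0.406 2.399
v 2.985 0.384 2.13
v 3.103 0.517 1.905
v 3.204 0.762 1.794
v 0.198 -0.629 -2.099
v 0.985 -0.735 -1.444
v -0.079 0.11 -1.646
v 0.708 0.004 -0.991
v 1.112 0.296 -3.049
v 1.899 0.19 -2.394
v 0.835 1.035 -2.596
v 1.622 0.929 -1.941
f 2 4 1
f 5 2 1
f 1 4 3
f 3 5 1
f 2 8 4
f 6 2 5
f 6 8 2
f 4 8 3
f 7 5 3
f 3 8 7
f 7 6 5
f 8 6 7
f 10 9 13
f 10 13 11
f 11 13 14
f 11 14 12
f 13 9 15
f 13 15 14
f 14 15 16
f 14 16 12
f 15 9 17
f 15 17 16
f 16 17 18
f 16 18 12
f 17 9 19
f 17 19 18
f 18 19 20
f 18 20 12
f 19 9 21
f 19 21 20
f 20 21 22
f 20 22 12
f 21 9 23
f 21 23 22
f 22 23 24
f 22 24 12
f 23 9 25
f 23 25 24
f 24 25 26
f 24 26 12
f 25 9 27
f 25 27 26
f 26 27 28
f 26 28 12
f 27 9 29
f 27 29 28
f 28 29 30
f 28 30 12
f 29 9 31
f 29 31 30
f 30 31 32
f 30 32 12
f 31 9 33
f 31 33 32
f 32 33 34
f 32 34 12
f 33 9 10
f 33 10 34
f 34 10 11
f 34 11 12
f 36 35 38
f 36 38 37
f 38 35 39
f 38 39 37
f 39 35 40
f 39 40 37
f 40 35 41
f 40 41 37
f 41 35 42
f 41 42 37
f 42 35 43
f 42 43 37
f 43 35 44
f 43 44 37
f 44 35 45
f 44 45 37
f 45 35 46
f 45 46 37
f 46 35 47
f 46 47 37
f 47 35 48
f 47 48 37
f 48 35 49
f 48 49 37
f 49 35 50
f 49 50 37
f 50 35 36
f 50 36 37
f 52 51 54
f 52 54 53
f 54 51 55
f 54 55 53
f 55 51 56
f 55 56 53
f 56 51 57
f 56 57 53
f 57 51 58
f 57 58 53
f 58 51 59
f 58 59 53
f 59 51 60
f 59 60 53
f 60 51 61
f 60 61 53
f 61 51 62
f 61 62 53
f 62 51 63
f 62 63 53
f 63 51 52
f 63 52 53
f 65 67 64
f 68 65 64
f 64 67 66
f 66 68 64
f 65 71 67
f 69 65 68
f 69 71 65
f 67 71 66
f 70 68 66
f 66 71 70
f 70 69 68
f 71 69 70



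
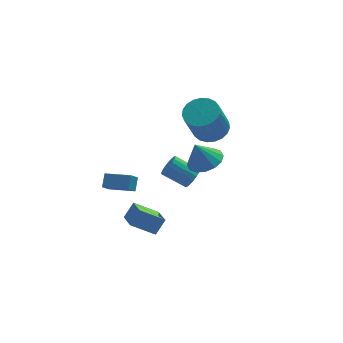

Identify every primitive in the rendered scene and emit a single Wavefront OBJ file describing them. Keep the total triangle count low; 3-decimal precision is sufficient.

v 1.994 1.328 -2.365
v 2.268 1.123 -1.801
v 1.12 1.706 -1.031
v 0.846 1.912 -1.595
v 2.382 1.392 -1.835
v 1.234 1.975 -1.065
v 2.419 1.648 -1.974
v 1.271 2.231 -1.204
v 2.371 1.841 -2.19
v 1.224 2.424 -1.42
v 2.249 1.932 -2.441
v 1.102 2.515 -1.671
v 2.077 1.904 -2.677
v 0.929 2.487 -1.907
v 1.888 1.762 -2.851
v 0.74 2.345 -2.081
v 1.72 1.534 -2.929
v 0.572 2.117 -2.159
v 1.606 1.265 -2.895
v 0.458 1.848 -2.125
v 1.569 1.009 -2.756
v 0.421 1.592 -1.986
v 1.616 0.816 -2.54
v 0.469 1.399 -1.77
v 1.738 0.725 -2.289
v 0.591 1.308 -1.519
v 1.911 0.753 -2.053
v 0.763 1.336 -1.283
v 2.1 0.895 -1.879
v 0.952 1.478 -1.109
v -0.901 -1.833 -3.019
v -0.823 -3.063 -2.576
v -2.124 -1.626 -2.228
v -2.046 -2.857 -1.786
v -0.354 -1.523 -2.254
v -0.276 -2.754 -1.812
v -1.577 -1.317 -1.464
v -1.499 -2.547 -1.021
v -1.28 1.652 -2.943
v -1.033 2.237 -2.363
v -2.506 2.492 -3.265
v -2.258 3.076 -2.684
v -0.862 2.044 -3.516
v -0.614 2.628 -2.935
v -2.087 2.883 -3.837
v -1.84 3.468 -3.257
v 3.024 1.763 1.099
v 3.827 2.124 1.529
v 3.14 1.437 3.391
v 2.336 1.077 2.961
v 3.571 2.44 1.551
v 2.883 1.753 3.412
v 3.219 2.639 1.494
v 2.532 1.952 3.356
v 2.834 2.686 1.37
v 2.147 1.999 3.231
v 2.482 2.574 1.198
v 1.794 1.887 3.06
v 2.223 2.322 1.01
v 1.536 1.635 2.871
v 2.103 1.973 0.837
v 1.416 1.286 2.698
v 2.142 1.588 0.709
v 1.455 0.901 2.57
v 2.334 1.233 0.649
v 1.646 0.546 2.51
v 2.644 0.97 0.666
v 1.957 0.283 2.528
v 3.021 0.844 0.759
v 2.333 0.158 2.621
v 3.398 0.877 0.91
v 2.71 0.191 2.772
v 3.71 1.064 1.094
v 3.022 0.377 2.956
v 3.903 1.371 1.279
v 3.216 0.684 3.141
v 3.945 1.746 1.433
v 3.257 1.059 3.295
v 1.461 -3.71 3.214
v 2.036 -3.014 3.438
v 0.959 -3.69 4.446
v 1.639 -2.799 3.273
v 1.194 -2.827 3.091
v 0.82 -3.093 2.943
v 0.619 -3.523 2.868
v 0.643 -4.004 2.885
v 0.886 -4.405 2.991
v 1.284 -4.621 3.156
v 1.729 -4.592 3.337
v 2.102 -4.327 3.485
v 2.304 -3.896 3.561
v 2.28 -3.416 3.544
f 2 1 5
f 2 5 3
f 3 5 6
f 3 6 4
f 5 1 7
f 5 7 6
f 6 7 8
f 6 8 4
f 7 1 9
f 7 9 8
f 8 9 10
f 8 10 4
f 9 1 11
f 9 11 10
f 10 11 12
f 10 12 4
f 11 1 13
f 11 13 12
f 12 13 14
f 12 14 4
f 13 1 15
f 13 15 14
f 14 15 16
f 14 16 4
f 15 1 17
f 15 17 16
f 16 17 18
f 16 18 4
f 17 1 19
f 17 19 18
f 18 19 20
f 18 20 4
f 19 1 21
f 19 21 20
f 20 21 22
f 20 22 4
f 21 1 23
f 21 23 22
f 22 23 24
f 22 24 4
f 23 1 25
f 23 25 24
f 24 25 26
f 24 26 4
f 25 1 27
f 25 27 26
f 26 27 28
f 26 28 4
f 27 1 29
f 27 29 28
f 28 29 30
f 28 30 4
f 29 1 2
f 29 2 30
f 30 2 3
f 30 3 4
f 32 34 31
f 35 32 31
f 31 34 33
f 33 35 31
f 32 38 34
f 36 32 35
f 36 38 32
f 34 38 33
f 37 35 33
f 33 38 37
f 37 36 35
f 38 36 37
f 40 42 39
f 43 40 39
f 39 42 41
f 41 43 39
f 40 46 42
f 44 40 43
f 44 46 40
f 42 46 41
f 45 43 41
f 41 46 45
f 45 44 43
f 46 44 45
f 48 47 51
f 48 51 49
f 49 51 52
f 49 52 50
f 51 47 53
f 51 53 52
f 52 53 54
f 52 54 50
f 53 47 55
f 53 55 54
f 54 55 56
f 54 56 50
f 55 47 57
f 55 57 56
f 56 57 58
f 56 58 50
f 57 47 59
f 57 59 58
f 58 59 60
f 58 60 50
f 59 47 61
f 59 61 60
f 60 61 62
f 60 62 50
f 61 47 63
f 61 63 62
f 62 63 64
f 62 64 50
f 63 47 65
f 63 65 64
f 64 65 66
f 64 66 50
f 65 47 67
f 65 67 66
f 66 67 68
f 66 68 50
f 67 47 69
f 67 69 68
f 68 69 70
f 68 70 50
f 69 47 71
f 69 71 70
f 70 71 72
f 70 72 50
f 71 47 73
f 71 73 72
f 72 73 74
f 72 74 50
f 73 47 75
f 73 75 74
f 74 75 76
f 74 76 50
f 75 47 77
f 75 77 76
f 76 77 78
f 76 78 50
f 77 47 48
f 77 48 78
f 78 48 49
f 78 49 50
f 80 79 82
f 80 82 81
f 82 79 83
f 82 83 81
f 83 79 84
f 83 84 81
f 84 79 85
f 84 85 81
f 85 79 86
f 85 86 81
f 86 79 87
f 86 87 81
f 87 79 88
f 87 88 81
f 88 79 89
f 88 89 81
f 89 79 90
f 89 90 81
f 90 79 91
f 90 91 81
f 91 79 92
f 91 92 81
f 92 79 80
f 92 80 81



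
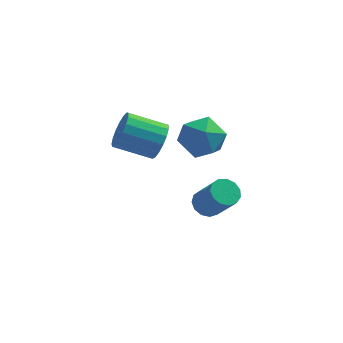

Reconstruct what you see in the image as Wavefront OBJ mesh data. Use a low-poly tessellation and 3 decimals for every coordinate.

v 1.267 -2.577 1.095
v 2.214 -1.996 0.544
v 2.546 -3.444 2.376
v 3.493 -2.863 1.825
v 2.668 -2.215 2.487
v 1.877 -1.679 1.695
v 2.883 -3.761 1.225
v 2.092 -3.225 0.433
v 3.212 -2.727 0.624
v 3.08 -1.771 1.403
v 1.68 -3.669 1.517
v 1.548 -2.713 2.296
v 0.438 -1.076 -0.213
v 0.758 -1.618 0.589
v -1.078 -1.567 1.356
v -1.398 -1.024 0.553
v 0.828 -1.155 0.726
v -1.008 -1.104 1.493
v 0.809 -0.673 0.647
v -1.027 -0.622 1.414
v 0.704 -0.284 0.372
v -1.131 -0.233 1.139
v 0.539 -0.076 -0.038
v -1.296 -0.025 0.729
v 0.351 -0.097 -0.487
v -1.485 -0.046 0.28
v 0.182 -0.342 -0.874
v -1.654 -0.291 -0.108
v 0.072 -0.755 -1.11
v -1.763 -0.704 -0.343
v 0.046 -1.242 -1.14
v -1.79 -1.191 -0.373
v 0.109 -1.69 -0.958
v -1.726 -1.639 -0.191
v 0.248 -1.998 -0.606
v -1.587 -1.947 0.161
v 0.43 -2.094 -0.163
v -1.405 -2.043 0.604
v 0.614 -1.957 0.268
v -1.221 -1.906 1.035
v 2.613 -1.035 -4.715
v 3.31 -1.025 -5.088
v 4.184 -1.874 -3.477
v 3.487 -1.885 -3.105
v 3.279 -0.639 -4.868
v 4.153 -1.488 -3.257
v 3.037 -0.379 -4.6
v 3.911 -1.228 -2.989
v 2.661 -0.327 -4.368
v 3.535 -1.177 -2.757
v 2.269 -0.501 -4.247
v 3.143 -1.35 -2.636
v 1.986 -0.843 -4.274
v 2.86 -1.693 -2.663
v 1.903 -1.247 -4.442
v 2.777 -2.097 -2.831
v 2.045 -1.584 -4.696
v 2.919 -2.433 -3.085
v 2.367 -1.746 -4.957
v 3.241 -2.596 -3.346
v 2.767 -1.683 -5.141
v 3.642 -2.532 -3.53
v 3.119 -1.414 -5.19
v 3.993 -2.263 -3.579
f 1 12 6
f 1 6 2
f 1 2 8
f 1 8 11
f 1 11 12
f 2 6 10
f 6 12 5
f 12 11 3
f 11 8 7
f 8 2 9
f 4 10 5
f 4 5 3
f 4 3 7
f 4 7 9
f 4 9 10
f 5 10 6
f 3 5 12
f 7 3 11
f 9 7 8
f 10 9 2
f 14 13 17
f 14 17 15
f 15 17 18
f 15 18 16
f 17 13 19
f 17 19 18
f 18 19 20
f 18 20 16
f 19 13 21
f 19 21 20
f 20 21 22
f 20 22 16
f 21 13 23
f 21 23 22
f 22 23 24
f 22 24 16
f 23 13 25
f 23 25 24
f 24 25 26
f 24 26 16
f 25 13 27
f 25 27 26
f 26 27 28
f 26 28 16
f 27 13 29
f 27 29 28
f 28 29 30
f 28 30 16
f 29 13 31
f 29 31 30
f 30 31 32
f 30 32 16
f 31 13 33
f 31 33 32
f 32 33 34
f 32 34 16
f 33 13 35
f 33 35 34
f 34 35 36
f 34 36 16
f 35 13 37
f 35 37 36
f 36 37 38
f 36 38 16
f 37 13 39
f 37 39 38
f 38 39 40
f 38 40 16
f 39 13 14
f 39 14 40
f 40 14 15
f 40 15 16
f 42 41 45
f 42 45 43
f 43 45 46
f 43 46 44
f 45 41 47
f 45 47 46
f 46 47 48
f 46 48 44
f 47 41 49
f 47 49 48
f 48 49 50
f 48 50 44
f 49 41 51
f 49 51 50
f 50 51 52
f 50 52 44
f 51 41 53
f 51 53 52
f 52 53 54
f 52 54 44
f 53 41 55
f 53 55 54
f 54 55 56
f 54 56 44
f 55 41 57
f 55 57 56
f 56 57 58
f 56 58 44
f 57 41 59
f 57 59 58
f 58 59 60
f 58 60 44
f 59 41 61
f 59 61 60
f 60 61 62
f 60 62 44
f 61 41 63
f 61 63 62
f 62 63 64
f 62 64 44
f 63 41 42
f 63 42 64
f 64 42 43
f 64 43 44



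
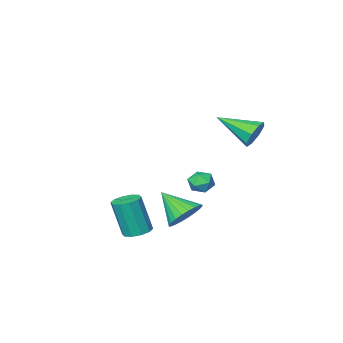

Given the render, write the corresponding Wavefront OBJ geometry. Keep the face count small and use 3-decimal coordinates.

v 2.169 1.244 -2.467
v 2.866 1.304 -2.586
v 3.229 0.896 -0.673
v 2.531 0.836 -0.553
v 2.713 1.7 -2.473
v 3.076 1.291 -0.559
v 2.352 1.921 -2.357
v 2.715 1.513 -0.444
v 1.921 1.884 -2.283
v 2.284 1.476 -0.37
v 1.585 1.603 -2.28
v 1.948 1.194 -0.366
v 1.471 1.184 -2.347
v 1.834 0.776 -0.434
v 1.624 0.789 -2.461
v 1.987 0.38 -0.547
v 1.985 0.567 -2.576
v 2.348 0.159 -0.663
v 2.416 0.604 -2.65
v 2.779 0.196 -0.737
v 2.752 0.886 -2.654
v 3.115 0.477 -0.74
v -3.735 -2.767 -2.942
v -3.212 -2.871 -2.435
v -4.388 -3.629 -2.445
v -3.865 -3.733 -1.938
v -4.264 -3.115 -1.934
v -3.86 -2.582 -2.241
v -3.74 -3.918 -2.639
v -3.336 -3.385 -2.946
v -3.215 -3.582 -2.247
v -3.539 -3.086 -1.812
v -4.061 -3.414 -3.068
v -4.385 -2.918 -2.633
v -2.72 3.197 3.235
v -2.304 3.157 2.554
v -1.64 1.663 3.985
v -2.05 3.536 2.962
v -2.188 3.716 3.531
v -2.639 3.592 3.926
v -3.137 3.236 3.917
v -3.391 2.857 3.509
v -3.252 2.677 2.94
v -2.802 2.802 2.544
v -0.543 0.83 -2.292
v 0.366 0.878 -2.681
v 0.003 -0.45 -1.168
v 0.392 1.138 -2.396
v 0.275 1.352 -2.096
v 0.034 1.486 -1.826
v -0.295 1.52 -1.627
v -0.662 1.45 -1.529
v -1.011 1.285 -1.547
v -1.289 1.051 -1.679
v -1.453 0.783 -1.904
v -1.479 0.523 -2.188
v -1.362 0.309 -2.488
v -1.121 0.175 -2.758
v -0.791 0.14 -2.957
v -0.425 0.211 -3.055
v -0.076 0.376 -3.037
v 0.202 0.61 -2.906
f 2 1 5
f 2 5 3
f 3 5 6
f 3 6 4
f 5 1 7
f 5 7 6
f 6 7 8
f 6 8 4
f 7 1 9
f 7 9 8
f 8 9 10
f 8 10 4
f 9 1 11
f 9 11 10
f 10 11 12
f 10 12 4
f 11 1 13
f 11 13 12
f 12 13 14
f 12 14 4
f 13 1 15
f 13 15 14
f 14 15 16
f 14 16 4
f 15 1 17
f 15 17 16
f 16 17 18
f 16 18 4
f 17 1 19
f 17 19 18
f 18 19 20
f 18 20 4
f 19 1 21
f 19 21 20
f 20 21 22
f 20 22 4
f 21 1 2
f 21 2 22
f 22 2 3
f 22 3 4
f 23 34 28
f 23 28 24
f 23 24 30
f 23 30 33
f 23 33 34
f 24 28 32
f 28 34 27
f 34 33 25
f 33 30 29
f 30 24 31
f 26 32 27
f 26 27 25
f 26 25 29
f 26 29 31
f 26 31 32
f 27 32 28
f 25 27 34
f 29 25 33
f 31 29 30
f 32 31 24
f 36 35 38
f 36 38 37
f 38 35 39
f 38 39 37
f 39 35 40
f 39 40 37
f 40 35 41
f 40 41 37
f 41 35 42
f 41 42 37
f 42 35 43
f 42 43 37
f 43 35 44
f 43 44 37
f 44 35 36
f 44 36 37
f 46 45 48
f 46 48 47
f 48 45 49
f 48 49 47
f 49 45 50
f 49 50 47
f 50 45 51
f 50 51 47
f 51 45 52
f 51 52 47
f 52 45 53
f 52 53 47
f 53 45 54
f 53 54 47
f 54 45 55
f 54 55 47
f 55 45 56
f 55 56 47
f 56 45 57
f 56 57 47
f 57 45 58
f 57 58 47
f 58 45 59
f 58 59 47
f 59 45 60
f 59 60 47
f 60 45 61
f 60 61 47
f 61 45 62
f 61 62 47
f 62 45 46
f 62 46 47



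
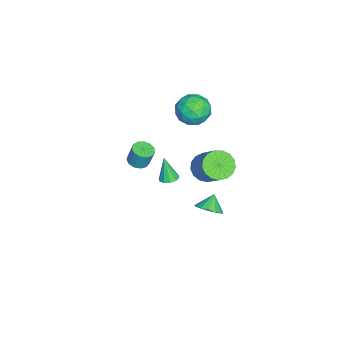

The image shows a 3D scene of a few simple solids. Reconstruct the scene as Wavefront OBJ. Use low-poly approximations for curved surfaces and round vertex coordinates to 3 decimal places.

v -1.698 0.218 3.038
v -1.217 -0.173 3.952
v -3.303 -0.187 3.708
v -2.822 -0.578 4.622
v -2.805 0.505 4.41
v -1.813 0.756 3.995
v -2.707 -1.116 3.665
v -1.715 -0.865 3.25
v -1.841 -0.997 4.339
v -1.901 0.004 4.8
v -2.619 -0.364 2.86
v -2.679 0.637 3.321
v -1.316 0.058 3.436
v -3.204 -0.418 4.224
v -3.193 0.218 4.099
v -2.911 -0.011 4.636
v -1.667 0.604 3.461
v -1.384 0.374 3.999
v -2.318 0.773 4.268
v -3.136 -0.734 3.661
v -2.853 -0.964 4.199
v -1.609 -0.349 3.024
v -1.327 -0.578 3.561
v -2.202 -1.133 3.392
v -1.401 -0.656 4.201
v -2.344 -0.894 4.595
v -2.276 -1.21 4.032
v -1.693 -1.063 3.788
v -1.436 -0.067 4.471
v -2.38 -0.306 4.866
v -2.37 0.331 4.741
v -1.786 0.478 4.497
v -1.803 -0.552 4.699
v -2.14 -0.054 2.794
v -3.084 -0.293 3.189
v -2.734 -0.838 3.163
v -2.15 -0.691 2.919
v -2.176 0.534 3.065
v -3.119 0.296 3.459
v -2.827 0.703 3.872
v -2.244 0.85 3.628
v -2.717 0.192 2.961
v 3.102 -0.48 2.63
v 3.612 -0.305 2.779
v 2.798 -0.82 4.07
v 3.397 -0.035 2.797
v 3.068 0.065 2.752
v 2.753 -0.043 2.66
v 2.57 -0.318 2.556
v 2.591 -0.656 2.481
v 2.806 -0.926 2.463
v 3.135 -1.026 2.508
v 3.45 -0.917 2.6
v 3.633 -0.642 2.704
v 0.008 1.028 0.939
v 0.705 1.176 0.296
v 1.87 2.041 1.758
v 1.172 1.892 2.401
v 0.45 1.558 0.272
v 1.615 2.423 1.735
v 0.095 1.819 0.402
v 1.259 2.683 1.864
v -0.281 1.898 0.654
v 0.884 2.763 2.117
v -0.591 1.778 0.972
v 0.574 2.642 2.434
v -0.763 1.486 1.282
v 0.402 2.35 2.744
v -0.759 1.089 1.513
v 0.406 1.954 2.976
v -0.579 0.678 1.613
v 0.585 1.543 3.076
v -0.265 0.347 1.558
v 0.9 1.212 3.021
v 0.111 0.172 1.362
v 1.276 1.037 2.824
v 0.464 0.193 1.068
v 1.629 1.058 2.531
v 0.713 0.405 0.745
v 1.877 1.27 2.208
v 0.799 0.76 0.466
v 1.964 1.625 1.929
v -0.934 1.002 -3.903
v -0.352 1.511 -3.527
v -1.626 1.198 -3.097
v -0.612 1.795 -3.82
v -0.975 1.828 -4.139
v -1.325 1.598 -4.384
v -1.551 1.18 -4.475
v -1.581 0.704 -4.386
v -1.405 0.324 -4.142
v -1.08 0.158 -3.823
v -0.709 0.261 -3.529
v -0.409 0.599 -3.354
v -0.276 1.065 -3.353
v -3.863 -3.707 -2.957
v -3.18 -3.796 -2.991
v -3.074 -3.441 -1.776
v -3.757 -3.353 -1.743
v -3.247 -3.427 -3.093
v -3.141 -3.072 -1.878
v -3.511 -3.147 -3.152
v -3.404 -2.792 -1.937
v -3.886 -3.045 -3.149
v -3.78 -2.69 -1.934
v -4.254 -3.153 -3.085
v -4.148 -2.798 -1.87
v -4.498 -3.437 -2.981
v -4.391 -3.083 -1.766
v -4.54 -3.807 -2.869
v -4.434 -3.452 -1.654
v -4.368 -4.146 -2.785
v -4.261 -3.791 -1.571
v -4.035 -4.345 -2.756
v -3.929 -3.99 -1.541
v -3.648 -4.341 -2.791
v -3.542 -3.987 -1.576
v -3.329 -4.137 -2.879
v -3.223 -3.782 -1.664
f 1 38 17
f 38 12 41
f 17 41 6
f 38 41 17
f 1 17 13
f 17 6 18
f 13 18 2
f 17 18 13
f 1 13 22
f 13 2 23
f 22 23 8
f 13 23 22
f 1 22 34
f 22 8 37
f 34 37 11
f 22 37 34
f 1 34 38
f 34 11 42
f 38 42 12
f 34 42 38
f 2 18 29
f 18 6 32
f 29 32 10
f 18 32 29
f 6 41 19
f 41 12 40
f 19 40 5
f 41 40 19
f 12 42 39
f 42 11 35
f 39 35 3
f 42 35 39
f 11 37 36
f 37 8 24
f 36 24 7
f 37 24 36
f 8 23 28
f 23 2 25
f 28 25 9
f 23 25 28
f 4 30 16
f 30 10 31
f 16 31 5
f 30 31 16
f 4 16 14
f 16 5 15
f 14 15 3
f 16 15 14
f 4 14 21
f 14 3 20
f 21 20 7
f 14 20 21
f 4 21 26
f 21 7 27
f 26 27 9
f 21 27 26
f 4 26 30
f 26 9 33
f 30 33 10
f 26 33 30
f 5 31 19
f 31 10 32
f 19 32 6
f 31 32 19
f 3 15 39
f 15 5 40
f 39 40 12
f 15 40 39
f 7 20 36
f 20 3 35
f 36 35 11
f 20 35 36
f 9 27 28
f 27 7 24
f 28 24 8
f 27 24 28
f 10 33 29
f 33 9 25
f 29 25 2
f 33 25 29
f 44 43 46
f 44 46 45
f 46 43 47
f 46 47 45
f 47 43 48
f 47 48 45
f 48 43 49
f 48 49 45
f 49 43 50
f 49 50 45
f 50 43 51
f 50 51 45
f 51 43 52
f 51 52 45
f 52 43 53
f 52 53 45
f 53 43 54
f 53 54 45
f 54 43 44
f 54 44 45
f 56 55 59
f 56 59 57
f 57 59 60
f 57 60 58
f 59 55 61
f 59 61 60
f 60 61 62
f 60 62 58
f 61 55 63
f 61 63 62
f 62 63 64
f 62 64 58
f 63 55 65
f 63 65 64
f 64 65 66
f 64 66 58
f 65 55 67
f 65 67 66
f 66 67 68
f 66 68 58
f 67 55 69
f 67 69 68
f 68 69 70
f 68 70 58
f 69 55 71
f 69 71 70
f 70 71 72
f 70 72 58
f 71 55 73
f 71 73 72
f 72 73 74
f 72 74 58
f 73 55 75
f 73 75 74
f 74 75 76
f 74 76 58
f 75 55 77
f 75 77 76
f 76 77 78
f 76 78 58
f 77 55 79
f 77 79 78
f 78 79 80
f 78 80 58
f 79 55 81
f 79 81 80
f 80 81 82
f 80 82 58
f 81 55 56
f 81 56 82
f 82 56 57
f 82 57 58
f 84 83 86
f 84 86 85
f 86 83 87
f 86 87 85
f 87 83 88
f 87 88 85
f 88 83 89
f 88 89 85
f 89 83 90
f 89 90 85
f 90 83 91
f 90 91 85
f 91 83 92
f 91 92 85
f 92 83 93
f 92 93 85
f 93 83 94
f 93 94 85
f 94 83 95
f 94 95 85
f 95 83 84
f 95 84 85
f 97 96 100
f 97 100 98
f 98 100 101
f 98 101 99
f 100 96 102
f 100 102 101
f 101 102 103
f 101 103 99
f 102 96 104
f 102 104 103
f 103 104 105
f 103 105 99
f 104 96 106
f 104 106 105
f 105 106 107
f 105 107 99
f 106 96 108
f 106 108 107
f 107 108 109
f 107 109 99
f 108 96 110
f 108 110 109
f 109 110 111
f 109 111 99
f 110 96 112
f 110 112 111
f 111 112 113
f 111 113 99
f 112 96 114
f 112 114 113
f 113 114 115
f 113 115 99
f 114 96 116
f 114 116 115
f 115 116 117
f 115 117 99
f 116 96 118
f 116 118 117
f 117 118 119
f 117 119 99
f 118 96 97
f 118 97 119
f 119 97 98
f 119 98 99



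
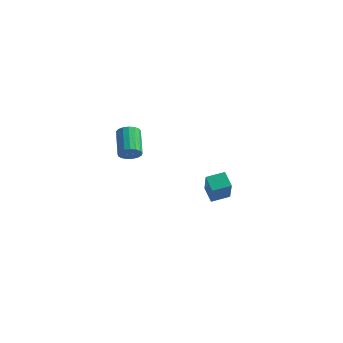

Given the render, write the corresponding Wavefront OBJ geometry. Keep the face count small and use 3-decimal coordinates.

v -3.431 -4.353 3.161
v -3.006 -4.418 3.701
v -3.845 -3.092 4.519
v -4.269 -3.027 3.979
v -2.853 -4.201 3.505
v -3.691 -2.874 4.324
v -2.832 -4.018 3.231
v -3.67 -2.692 4.05
v -2.948 -3.912 2.94
v -3.786 -2.586 3.759
v -3.175 -3.907 2.7
v -4.013 -2.581 3.519
v -3.46 -4.005 2.566
v -4.299 -2.678 3.385
v -3.739 -4.182 2.568
v -4.577 -2.855 3.386
v -3.947 -4.398 2.705
v -4.785 -3.072 3.524
v -4.037 -4.604 2.947
v -4.875 -3.278 3.766
v -3.988 -4.753 3.238
v -4.826 -3.426 4.057
v -3.811 -4.81 3.511
v -4.65 -3.483 4.33
v -3.548 -4.762 3.704
v -4.386 -3.436 4.523
v -3.257 -4.621 3.772
v -4.095 -3.294 4.591
v -2.906 3.692 -4.461
v -2.327 2.705 -2.677
v -2.069 4.543 -4.262
v -1.49 3.555 -2.478
v -2.15 3.085 -5.042
v -1.571 2.097 -3.258
v -1.313 3.935 -4.843
v -0.734 2.948 -3.059
f 2 1 5
f 2 5 3
f 3 5 6
f 3 6 4
f 5 1 7
f 5 7 6
f 6 7 8
f 6 8 4
f 7 1 9
f 7 9 8
f 8 9 10
f 8 10 4
f 9 1 11
f 9 11 10
f 10 11 12
f 10 12 4
f 11 1 13
f 11 13 12
f 12 13 14
f 12 14 4
f 13 1 15
f 13 15 14
f 14 15 16
f 14 16 4
f 15 1 17
f 15 17 16
f 16 17 18
f 16 18 4
f 17 1 19
f 17 19 18
f 18 19 20
f 18 20 4
f 19 1 21
f 19 21 20
f 20 21 22
f 20 22 4
f 21 1 23
f 21 23 22
f 22 23 24
f 22 24 4
f 23 1 25
f 23 25 24
f 24 25 26
f 24 26 4
f 25 1 27
f 25 27 26
f 26 27 28
f 26 28 4
f 27 1 2
f 27 2 28
f 28 2 3
f 28 3 4
f 30 32 29
f 33 30 29
f 29 32 31
f 31 33 29
f 30 36 32
f 34 30 33
f 34 36 30
f 32 36 31
f 35 33 31
f 31 36 35
f 35 34 33
f 36 34 35



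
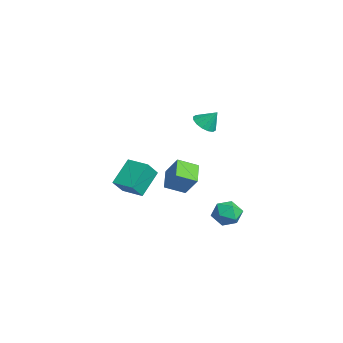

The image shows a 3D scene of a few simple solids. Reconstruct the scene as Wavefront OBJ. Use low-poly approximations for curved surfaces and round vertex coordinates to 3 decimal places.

v 3.048 2.898 -2.511
v 3.874 3.139 -2.119
v 3.446 1.421 -2.441
v 4.272 1.662 -2.049
v 3.468 1.772 -1.563
v 3.222 2.684 -1.606
v 4.098 1.876 -2.954
v 3.852 2.788 -2.997
v 4.523 2.507 -2.393
v 4.134 2.443 -1.533
v 3.186 2.117 -3.027
v 2.797 2.053 -2.167
v 1.62 -0.706 -0.812
v 0.409 -0.279 -0.181
v 1.756 0.48 -1.351
v 0.546 0.907 -0.72
v 2.414 -0.247 0.4
v 1.204 0.18 1.031
v 2.551 0.939 -0.139
v 1.34 1.366 0.492
v -1.937 2.678 2.243
v -1.168 2.65 1.96
v -1.563 3.322 3.197
v -1.335 3 1.789
v -1.663 3.265 1.74
v -2.065 3.372 1.825
v -2.433 3.293 2.023
v -2.667 3.05 2.279
v -2.706 2.707 2.526
v -2.539 2.356 2.697
v -2.211 2.092 2.746
v -1.809 1.984 2.661
v -1.442 2.063 2.464
v -1.207 2.307 2.207
v -4.857 -0.481 -2.191
v -4.264 -1.225 -1.164
v -3.71 0.406 -2.21
v -3.117 -0.339 -1.183
v -3.983 -1.641 -3.537
v -3.39 -2.386 -2.51
v -2.836 -0.755 -3.556
v -2.243 -1.499 -2.529
f 1 12 6
f 1 6 2
f 1 2 8
f 1 8 11
f 1 11 12
f 2 6 10
f 6 12 5
f 12 11 3
f 11 8 7
f 8 2 9
f 4 10 5
f 4 5 3
f 4 3 7
f 4 7 9
f 4 9 10
f 5 10 6
f 3 5 12
f 7 3 11
f 9 7 8
f 10 9 2
f 14 16 13
f 17 14 13
f 13 16 15
f 15 17 13
f 14 20 16
f 18 14 17
f 18 20 14
f 16 20 15
f 19 17 15
f 15 20 19
f 19 18 17
f 20 18 19
f 22 21 24
f 22 24 23
f 24 21 25
f 24 25 23
f 25 21 26
f 25 26 23
f 26 21 27
f 26 27 23
f 27 21 28
f 27 28 23
f 28 21 29
f 28 29 23
f 29 21 30
f 29 30 23
f 30 21 31
f 30 31 23
f 31 21 32
f 31 32 23
f 32 21 33
f 32 33 23
f 33 21 34
f 33 34 23
f 34 21 22
f 34 22 23
f 36 38 35
f 39 36 35
f 35 38 37
f 37 39 35
f 36 42 38
f 40 36 39
f 40 42 36
f 38 42 37
f 41 39 37
f 37 42 41
f 41 40 39
f 42 40 41



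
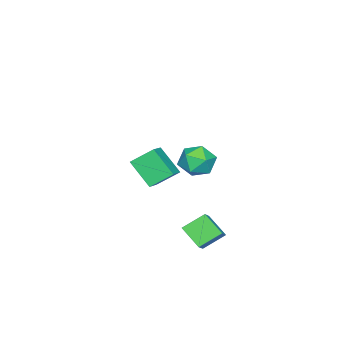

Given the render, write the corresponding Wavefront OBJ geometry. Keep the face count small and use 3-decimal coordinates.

v 2.419 2.97 -3.317
v 3.403 3.261 -2.535
v 2.761 4.124 -4.177
v 3.745 4.416 -3.396
v 3.295 2.124 -4.104
v 4.279 2.416 -3.323
v 3.637 3.279 -4.965
v 4.621 3.57 -4.183
v 3.065 3.242 0.756
v 3.951 3.808 0.907
v 3.549 2.152 1.993
v 4.435 2.718 2.144
v 3.493 3.124 2.416
v 3.193 3.798 1.652
v 4.307 2.162 1.248
v 4.007 2.836 0.484
v 4.718 3.14 1.212
v 4.215 3.735 1.933
v 3.285 2.225 0.967
v 2.782 2.82 1.688
v -2.523 -2.899 -5.342
v -2.84 -4.306 -3.942
v -3.2 -1.795 -4.386
v -3.517 -3.201 -2.985
v -1.263 -2.619 -4.775
v -1.58 -4.025 -3.374
v -1.94 -1.514 -3.818
v -2.257 -2.921 -2.418
f 2 4 1
f 5 2 1
f 1 4 3
f 3 5 1
f 2 8 4
f 6 2 5
f 6 8 2
f 4 8 3
f 7 5 3
f 3 8 7
f 7 6 5
f 8 6 7
f 9 20 14
f 9 14 10
f 9 10 16
f 9 16 19
f 9 19 20
f 10 14 18
f 14 20 13
f 20 19 11
f 19 16 15
f 16 10 17
f 12 18 13
f 12 13 11
f 12 11 15
f 12 15 17
f 12 17 18
f 13 18 14
f 11 13 20
f 15 11 19
f 17 15 16
f 18 17 10
f 22 24 21
f 25 22 21
f 21 24 23
f 23 25 21
f 22 28 24
f 26 22 25
f 26 28 22
f 24 28 23
f 27 25 23
f 23 28 27
f 27 26 25
f 28 26 27



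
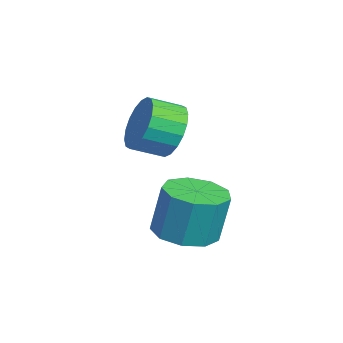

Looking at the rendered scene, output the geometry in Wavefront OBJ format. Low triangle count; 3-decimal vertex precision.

v -1.887 1.067 -0.05
v -1.367 0.773 -0.949
v -1.192 -0.321 -0.49
v -1.713 -0.027 0.41
v -1.013 0.946 -0.672
v -0.839 -0.149 -0.213
v -0.833 1.142 -0.272
v -0.659 0.047 0.187
v -0.862 1.324 0.172
v -0.687 0.229 0.631
v -1.094 1.455 0.572
v -0.919 0.36 1.031
v -1.483 1.509 0.849
v -1.308 0.414 1.308
v -1.952 1.476 0.948
v -1.777 0.381 1.407
v -2.408 1.361 0.85
v -2.233 0.267 1.309
v -2.761 1.189 0.573
v -2.587 0.094 1.032
v -2.941 0.993 0.173
v -2.767 -0.102 0.632
v -2.913 0.811 -0.271
v -2.738 -0.284 0.188
v -2.681 0.68 -0.671
v -2.506 -0.415 -0.212
v -2.292 0.626 -0.948
v -2.117 -0.469 -0.489
v -1.823 0.659 -1.047
v -1.648 -0.436 -0.588
v 1.059 1.266 -3.072
v 1.779 0.471 -2.951
v 1.861 0.818 -1.166
v 1.141 1.614 -1.288
v 2.127 1.108 -3.09
v 2.209 1.455 -1.306
v 1.975 1.818 -3.222
v 2.057 2.166 -1.437
v 1.395 2.271 -3.283
v 1.476 2.618 -1.498
v 0.657 2.254 -3.246
v 0.739 2.601 -1.461
v 0.108 1.774 -3.128
v 0.189 2.121 -1.343
v 0.003 1.057 -2.983
v 0.085 1.404 -1.199
v 0.393 0.438 -2.881
v 0.475 0.785 -1.096
v 1.095 0.207 -2.868
v 1.176 0.554 -1.083
f 2 1 5
f 2 5 3
f 3 5 6
f 3 6 4
f 5 1 7
f 5 7 6
f 6 7 8
f 6 8 4
f 7 1 9
f 7 9 8
f 8 9 10
f 8 10 4
f 9 1 11
f 9 11 10
f 10 11 12
f 10 12 4
f 11 1 13
f 11 13 12
f 12 13 14
f 12 14 4
f 13 1 15
f 13 15 14
f 14 15 16
f 14 16 4
f 15 1 17
f 15 17 16
f 16 17 18
f 16 18 4
f 17 1 19
f 17 19 18
f 18 19 20
f 18 20 4
f 19 1 21
f 19 21 20
f 20 21 22
f 20 22 4
f 21 1 23
f 21 23 22
f 22 23 24
f 22 24 4
f 23 1 25
f 23 25 24
f 24 25 26
f 24 26 4
f 25 1 27
f 25 27 26
f 26 27 28
f 26 28 4
f 27 1 29
f 27 29 28
f 28 29 30
f 28 30 4
f 29 1 2
f 29 2 30
f 30 2 3
f 30 3 4
f 32 31 35
f 32 35 33
f 33 35 36
f 33 36 34
f 35 31 37
f 35 37 36
f 36 37 38
f 36 38 34
f 37 31 39
f 37 39 38
f 38 39 40
f 38 40 34
f 39 31 41
f 39 41 40
f 40 41 42
f 40 42 34
f 41 31 43
f 41 43 42
f 42 43 44
f 42 44 34
f 43 31 45
f 43 45 44
f 44 45 46
f 44 46 34
f 45 31 47
f 45 47 46
f 46 47 48
f 46 48 34
f 47 31 49
f 47 49 48
f 48 49 50
f 48 50 34
f 49 31 32
f 49 32 50
f 50 32 33
f 50 33 34



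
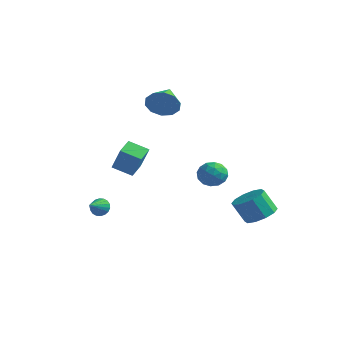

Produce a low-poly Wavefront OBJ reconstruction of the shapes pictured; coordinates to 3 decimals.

v -2.215 2.444 3.523
v -1.88 2.906 2.606
v -3.005 4.116 4.077
v -2.489 2.654 2.5
v -2.993 2.322 2.784
v -3.2 2.036 3.351
v -3.031 1.906 3.983
v -2.551 1.982 4.44
v -1.942 2.234 4.547
v -1.437 2.567 4.262
v -1.23 2.852 3.696
v -1.399 2.982 3.063
v 0.236 4.641 -1.869
v 1.133 4.303 -1.998
v -0.293 3.177 -1.702
v 0.604 2.839 -1.831
v 0.383 3.33 -1.027
v 0.71 4.235 -1.131
v 0.13 3.245 -2.569
v 0.457 4.15 -2.673
v 1.068 3.44 -2.43
v 1.224 3.492 -1.477
v -0.384 3.988 -2.223
v -0.228 4.04 -1.27
v 0.731 4.6 -1.948
v 0.109 2.88 -1.752
v -0.021 3.168 -1.279
v 0.506 2.969 -1.355
v 0.482 4.561 -1.439
v 1.009 4.361 -1.514
v 0.568 3.79 -0.943
v -0.169 3.119 -2.186
v 0.358 2.919 -2.261
v 0.334 4.511 -2.345
v 0.861 4.312 -2.421
v 0.272 3.69 -2.757
v 1.22 3.894 -2.278
v 0.909 3.034 -2.18
v 0.63 3.273 -2.614
v 0.822 3.804 -2.675
v 1.311 3.925 -1.718
v 1.001 3.065 -1.619
v 0.871 3.353 -1.147
v 1.063 3.885 -1.208
v 1.273 3.418 -1.972
v -0.161 4.415 -2.081
v -0.471 3.555 -1.982
v -0.223 3.595 -2.492
v -0.031 4.127 -2.553
v -0.069 4.446 -1.52
v -0.38 3.586 -1.422
v 0.018 3.676 -1.025
v 0.21 4.207 -1.086
v -0.433 4.062 -1.728
v -2.148 -3.282 -2.79
v -1.669 -3.426 -3.19
v -1.992 -4.378 -2.21
v -1.536 -3.293 -2.976
v -1.523 -3.159 -2.725
v -1.635 -3.048 -2.487
v -1.848 -2.985 -2.31
v -2.121 -2.98 -2.227
v -2.399 -3.035 -2.256
v -2.627 -3.139 -2.391
v -2.76 -3.271 -2.605
v -2.773 -3.406 -2.856
v -2.661 -3.516 -3.093
v -2.448 -3.58 -3.271
v -2.175 -3.585 -3.354
v -1.897 -3.53 -3.325
v -3.532 -0.601 -0.893
v -2.652 -0.877 0.723
v -3.829 0.497 -0.543
v -2.949 0.221 1.072
v -2.391 -0.121 -1.432
v -1.511 -0.397 0.183
v -2.688 0.977 -1.083
v -1.808 0.701 0.533
v 3.716 3.999 -4.357
v 4.677 3.927 -3.892
v 3.984 3.569 -2.518
v 3.024 3.641 -2.983
v 4.468 4.552 -3.834
v 3.776 4.193 -2.46
v 3.973 4.966 -3.976
v 3.28 4.607 -2.602
v 3.379 5.01 -4.264
v 2.686 4.652 -2.889
v 2.914 4.669 -4.587
v 2.221 4.31 -3.213
v 2.756 4.071 -4.822
v 2.063 3.713 -3.448
v 2.964 3.447 -4.88
v 2.272 3.088 -3.506
v 3.46 3.033 -4.738
v 2.767 2.674 -3.364
v 4.054 2.988 -4.451
v 3.361 2.63 -3.076
v 4.519 3.33 -4.127
v 3.826 2.971 -2.753
f 2 1 4
f 2 4 3
f 4 1 5
f 4 5 3
f 5 1 6
f 5 6 3
f 6 1 7
f 6 7 3
f 7 1 8
f 7 8 3
f 8 1 9
f 8 9 3
f 9 1 10
f 9 10 3
f 10 1 11
f 10 11 3
f 11 1 12
f 11 12 3
f 12 1 2
f 12 2 3
f 13 50 29
f 50 24 53
f 29 53 18
f 50 53 29
f 13 29 25
f 29 18 30
f 25 30 14
f 29 30 25
f 13 25 34
f 25 14 35
f 34 35 20
f 25 35 34
f 13 34 46
f 34 20 49
f 46 49 23
f 34 49 46
f 13 46 50
f 46 23 54
f 50 54 24
f 46 54 50
f 14 30 41
f 30 18 44
f 41 44 22
f 30 44 41
f 18 53 31
f 53 24 52
f 31 52 17
f 53 52 31
f 24 54 51
f 54 23 47
f 51 47 15
f 54 47 51
f 23 49 48
f 49 20 36
f 48 36 19
f 49 36 48
f 20 35 40
f 35 14 37
f 40 37 21
f 35 37 40
f 16 42 28
f 42 22 43
f 28 43 17
f 42 43 28
f 16 28 26
f 28 17 27
f 26 27 15
f 28 27 26
f 16 26 33
f 26 15 32
f 33 32 19
f 26 32 33
f 16 33 38
f 33 19 39
f 38 39 21
f 33 39 38
f 16 38 42
f 38 21 45
f 42 45 22
f 38 45 42
f 17 43 31
f 43 22 44
f 31 44 18
f 43 44 31
f 15 27 51
f 27 17 52
f 51 52 24
f 27 52 51
f 19 32 48
f 32 15 47
f 48 47 23
f 32 47 48
f 21 39 40
f 39 19 36
f 40 36 20
f 39 36 40
f 22 45 41
f 45 21 37
f 41 37 14
f 45 37 41
f 56 55 58
f 56 58 57
f 58 55 59
f 58 59 57
f 59 55 60
f 59 60 57
f 60 55 61
f 60 61 57
f 61 55 62
f 61 62 57
f 62 55 63
f 62 63 57
f 63 55 64
f 63 64 57
f 64 55 65
f 64 65 57
f 65 55 66
f 65 66 57
f 66 55 67
f 66 67 57
f 67 55 68
f 67 68 57
f 68 55 69
f 68 69 57
f 69 55 70
f 69 70 57
f 70 55 56
f 70 56 57
f 72 74 71
f 75 72 71
f 71 74 73
f 73 75 71
f 72 78 74
f 76 72 75
f 76 78 72
f 74 78 73
f 77 75 73
f 73 78 77
f 77 76 75
f 78 76 77
f 80 79 83
f 80 83 81
f 81 83 84
f 81 84 82
f 83 79 85
f 83 85 84
f 84 85 86
f 84 86 82
f 85 79 87
f 85 87 86
f 86 87 88
f 86 88 82
f 87 79 89
f 87 89 88
f 88 89 90
f 88 90 82
f 89 79 91
f 89 91 90
f 90 91 92
f 90 92 82
f 91 79 93
f 91 93 92
f 92 93 94
f 92 94 82
f 93 79 95
f 93 95 94
f 94 95 96
f 94 96 82
f 95 79 97
f 95 97 96
f 96 97 98
f 96 98 82
f 97 79 99
f 97 99 98
f 98 99 100
f 98 100 82
f 99 79 80
f 99 80 100
f 100 80 81
f 100 81 82

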